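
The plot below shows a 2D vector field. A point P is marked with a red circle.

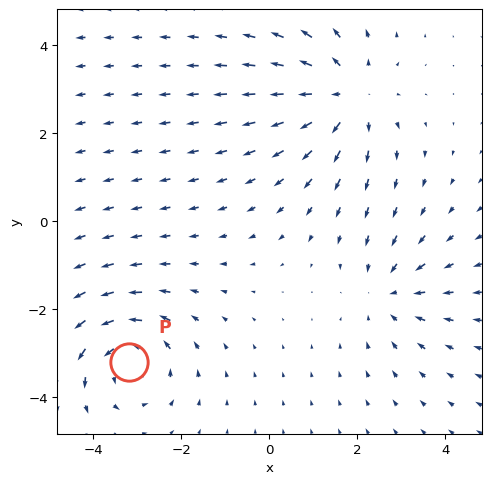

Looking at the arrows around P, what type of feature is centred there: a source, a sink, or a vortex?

vortex

At P (-3.2, -3.2) the arrows circulate counterclockwise. Divergence ≈0, curl about +5 — near-zero divergence with nonzero curl is a vortex.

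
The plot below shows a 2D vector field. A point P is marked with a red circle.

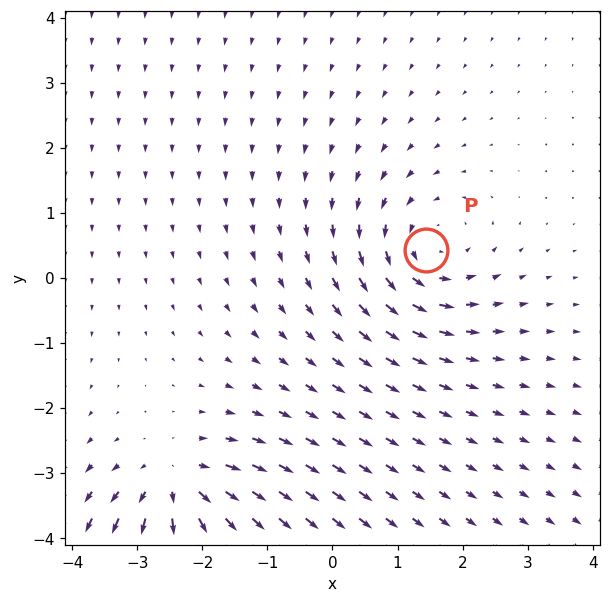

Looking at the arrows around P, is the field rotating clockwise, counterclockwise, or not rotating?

counterclockwise

Near P at (1.4, 0.4) the arrows circulate counterclockwise. The curl (z-component) there is about +4; positive curl means counterclockwise rotation.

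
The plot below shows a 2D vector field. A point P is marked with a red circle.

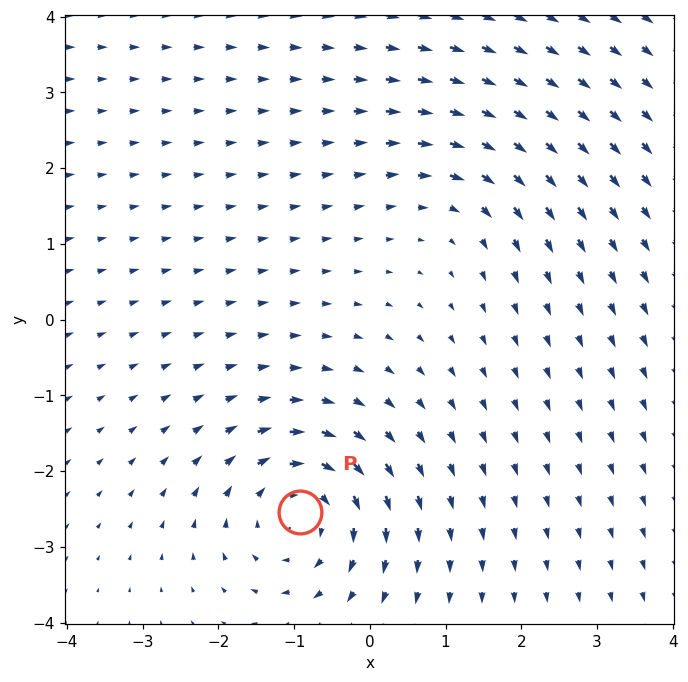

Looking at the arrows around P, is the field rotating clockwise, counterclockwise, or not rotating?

Near P at (-0.9, -2.5) the arrows circulate clockwise. The curl (z-component) there is about -5; negative curl means clockwise rotation.

clockwise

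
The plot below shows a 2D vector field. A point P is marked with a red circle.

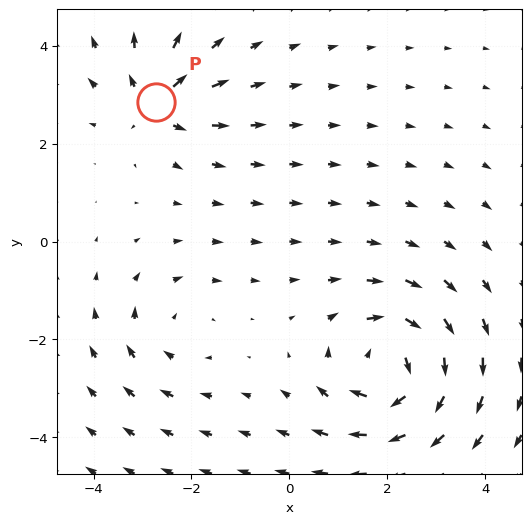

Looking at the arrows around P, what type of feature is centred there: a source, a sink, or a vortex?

source

At P (-2.7, 2.9) the arrows spread outward. Divergence about +4, curl ≈0 — positive divergence with near-zero curl is a source.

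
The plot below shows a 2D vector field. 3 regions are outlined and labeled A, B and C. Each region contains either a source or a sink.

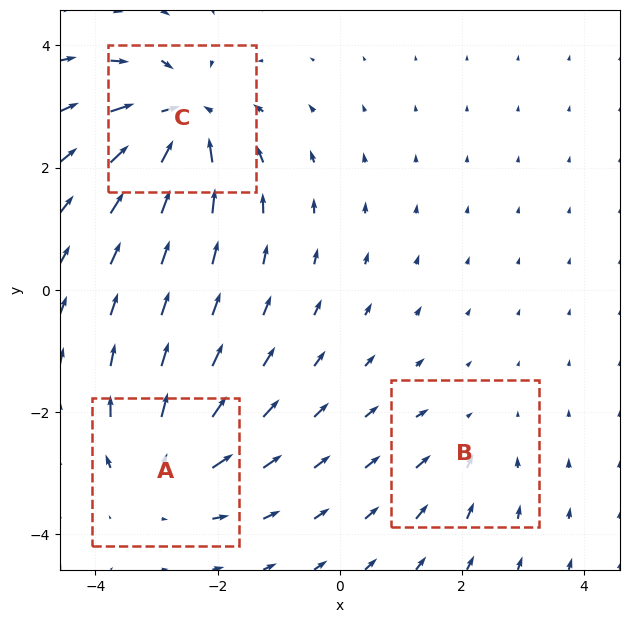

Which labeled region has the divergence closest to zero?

B

Divergence at each region's feature centre — A: about +4, B: about -2, C: about -6. Region B is closest to zero.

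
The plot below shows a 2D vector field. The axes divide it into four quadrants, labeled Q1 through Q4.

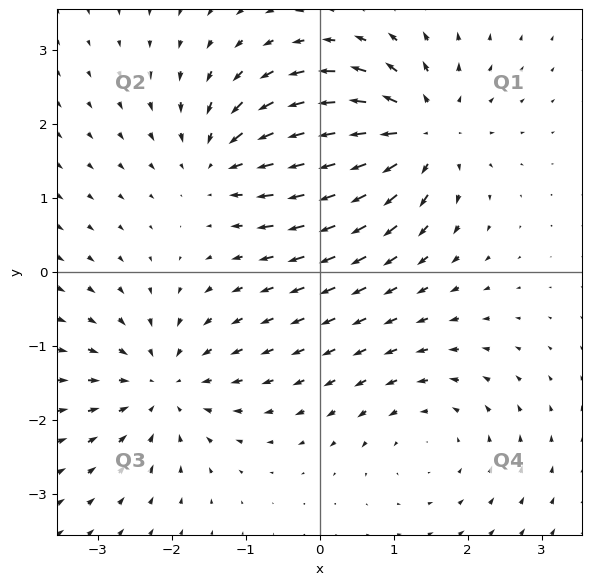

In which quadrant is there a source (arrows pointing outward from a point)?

Q1

The source sits at approximately (1.3, 1.9), which lies in quadrant Q1. The divergence there is about +6, positive as expected for a source.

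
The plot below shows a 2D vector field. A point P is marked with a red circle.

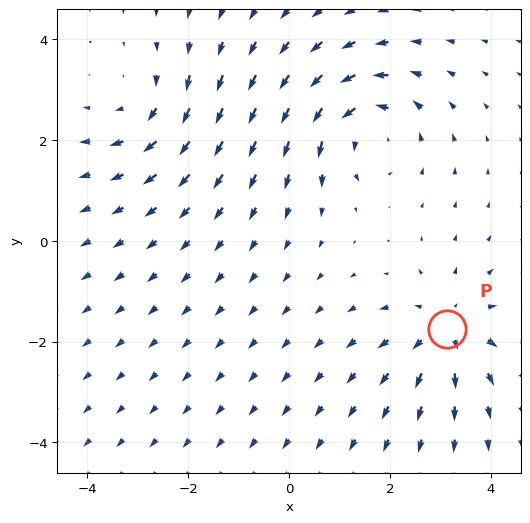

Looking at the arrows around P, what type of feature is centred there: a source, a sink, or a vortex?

At P (3.1, -1.7) the arrows spread outward. Divergence about +4, curl ≈0 — positive divergence with near-zero curl is a source.

source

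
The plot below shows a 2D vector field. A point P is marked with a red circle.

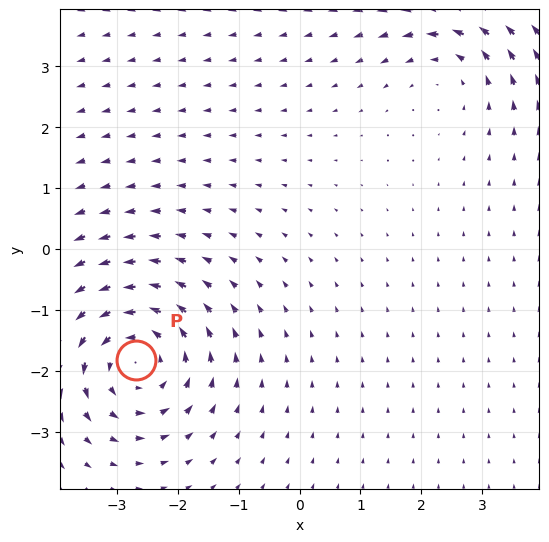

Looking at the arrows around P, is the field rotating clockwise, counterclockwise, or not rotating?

counterclockwise

Near P at (-2.7, -1.8) the arrows circulate counterclockwise. The curl (z-component) there is about +5; positive curl means counterclockwise rotation.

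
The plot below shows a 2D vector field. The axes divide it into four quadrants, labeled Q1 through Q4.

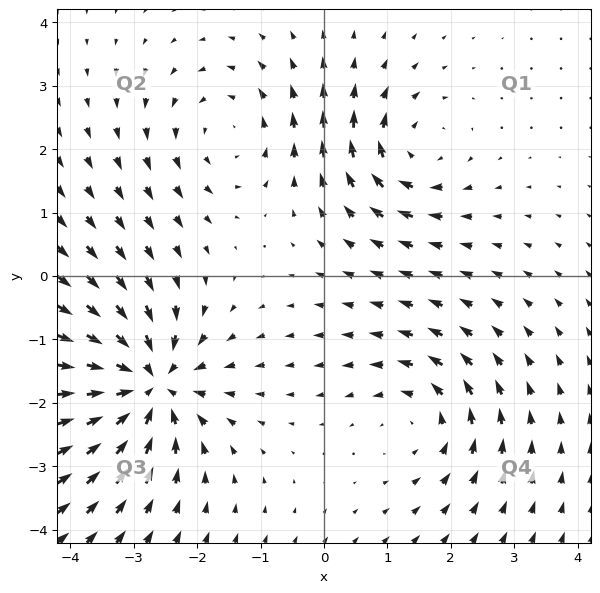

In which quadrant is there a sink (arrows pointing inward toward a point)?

The sink sits at approximately (-2.8, -1.7), which lies in quadrant Q3. The divergence there is about -6, negative as expected for a sink.

Q3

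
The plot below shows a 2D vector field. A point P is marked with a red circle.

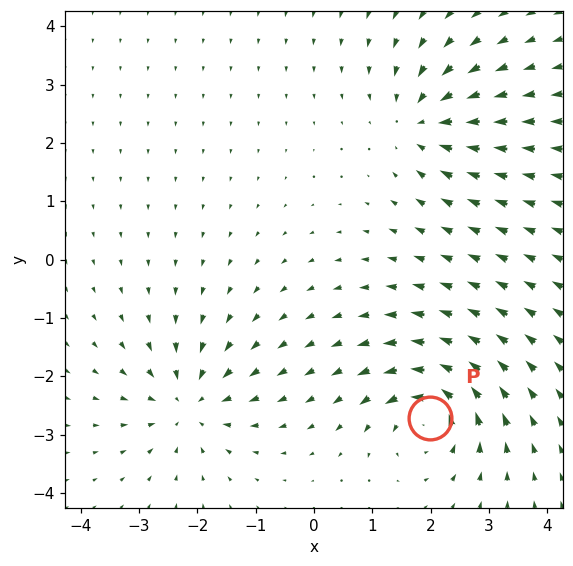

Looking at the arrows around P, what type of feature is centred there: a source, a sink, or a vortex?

vortex

At P (2.0, -2.7) the arrows circulate counterclockwise. Divergence ≈0, curl about +5 — near-zero divergence with nonzero curl is a vortex.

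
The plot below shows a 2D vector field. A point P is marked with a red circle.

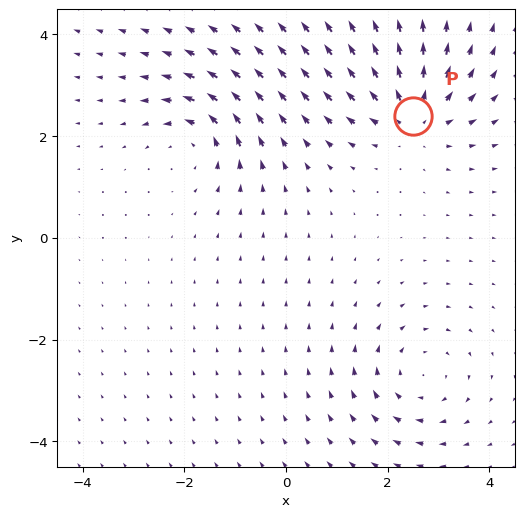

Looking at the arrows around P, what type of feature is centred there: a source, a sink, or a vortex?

At P (2.5, 2.4) the arrows spread outward. Divergence about +5, curl ≈0 — positive divergence with near-zero curl is a source.

source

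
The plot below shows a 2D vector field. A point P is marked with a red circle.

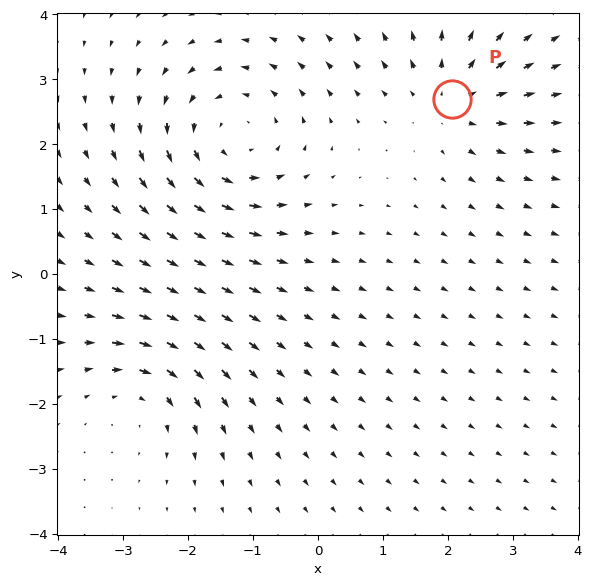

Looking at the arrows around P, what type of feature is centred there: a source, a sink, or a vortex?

At P (2.1, 2.7) the arrows spread outward. Divergence about +3, curl ≈0 — positive divergence with near-zero curl is a source.

source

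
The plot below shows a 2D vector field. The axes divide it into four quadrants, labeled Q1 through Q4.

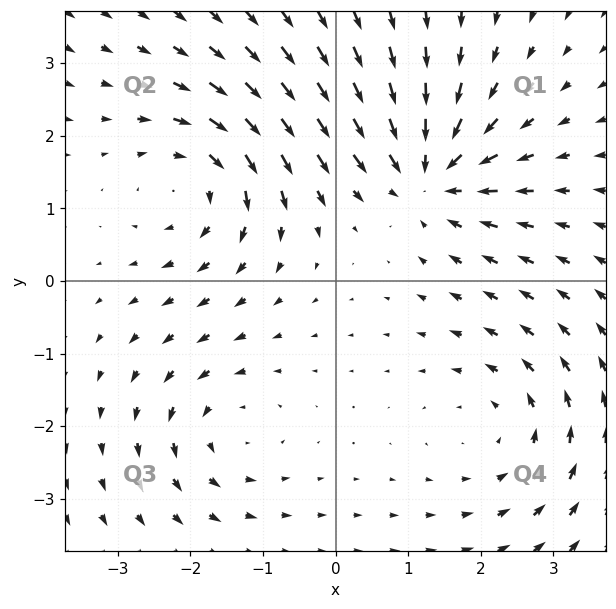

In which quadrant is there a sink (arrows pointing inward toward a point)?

The sink sits at approximately (1.3, 1.5), which lies in quadrant Q1. The divergence there is about -6, negative as expected for a sink.

Q1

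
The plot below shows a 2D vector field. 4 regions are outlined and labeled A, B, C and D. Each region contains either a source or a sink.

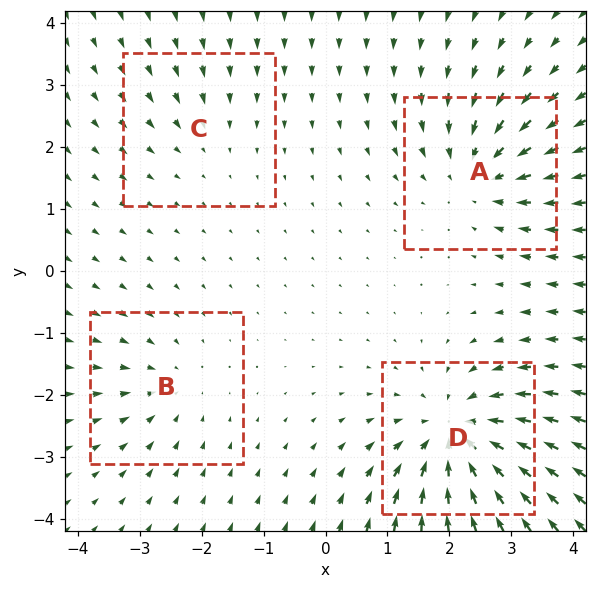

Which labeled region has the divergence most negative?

Divergence at each region's feature centre — A: about -5, B: about -3, C: about -2, D: about -7. Region D is most negative.

D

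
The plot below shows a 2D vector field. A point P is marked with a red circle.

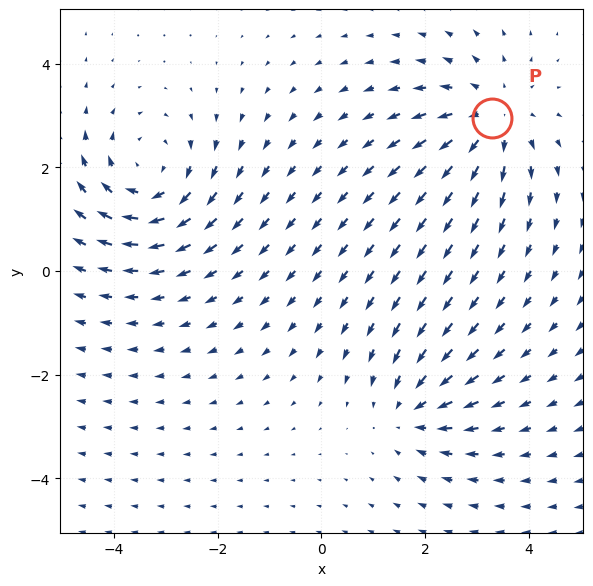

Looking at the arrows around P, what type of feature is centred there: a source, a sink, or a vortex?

At P (3.3, 2.9) the arrows spread outward. Divergence about +4, curl ≈0 — positive divergence with near-zero curl is a source.

source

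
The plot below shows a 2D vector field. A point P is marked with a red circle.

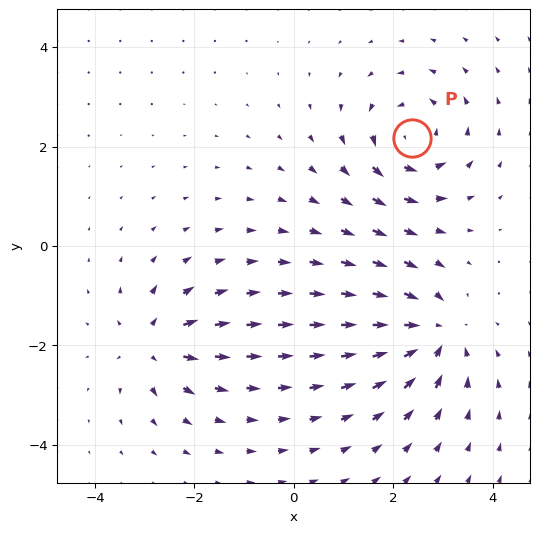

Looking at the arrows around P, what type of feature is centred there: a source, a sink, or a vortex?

vortex

At P (2.4, 2.2) the arrows circulate counterclockwise. Divergence ≈0, curl about +5 — near-zero divergence with nonzero curl is a vortex.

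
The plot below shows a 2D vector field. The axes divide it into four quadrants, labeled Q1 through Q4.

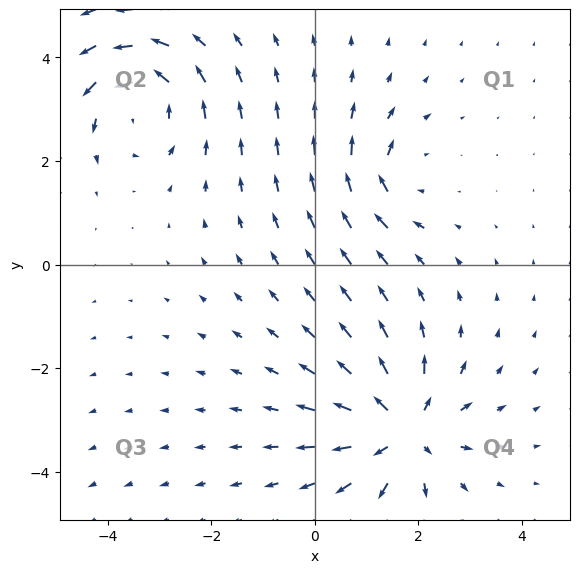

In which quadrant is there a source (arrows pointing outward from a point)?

Q4

The source sits at approximately (1.7, -3.2), which lies in quadrant Q4. The divergence there is about +6, positive as expected for a source.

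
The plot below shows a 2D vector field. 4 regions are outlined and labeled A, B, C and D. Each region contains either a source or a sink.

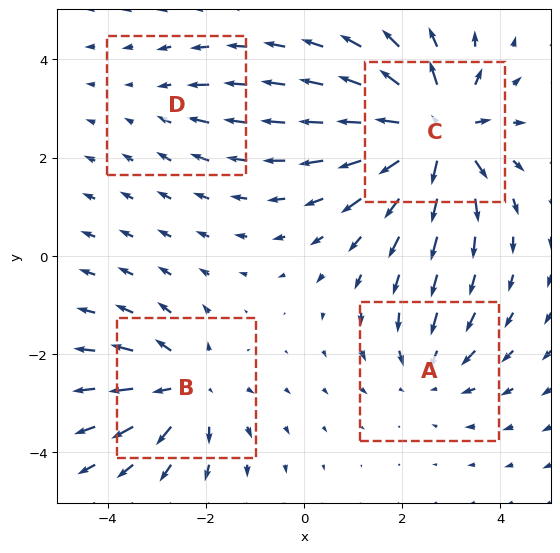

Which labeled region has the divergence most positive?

Divergence at each region's feature centre — A: about -4, B: about +5, C: about +8, D: about -2. Region C is most positive.

C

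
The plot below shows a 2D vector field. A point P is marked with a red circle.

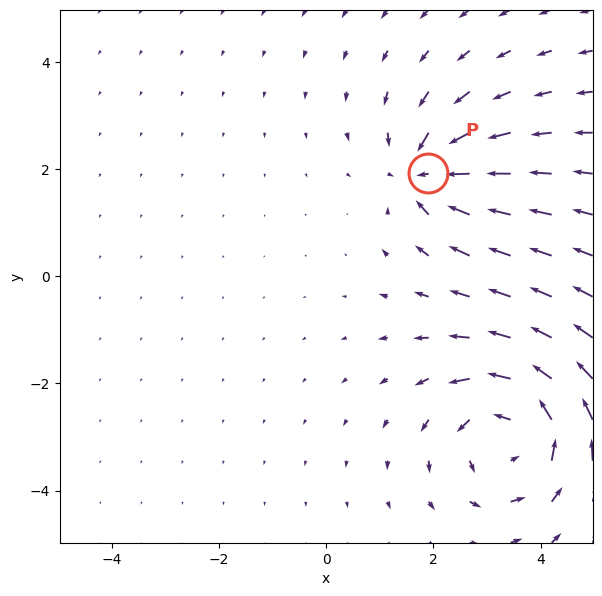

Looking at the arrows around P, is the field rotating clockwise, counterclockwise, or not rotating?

Near P at (1.9, 1.9) the arrows show no circulation. The curl there is ≈0.

not rotating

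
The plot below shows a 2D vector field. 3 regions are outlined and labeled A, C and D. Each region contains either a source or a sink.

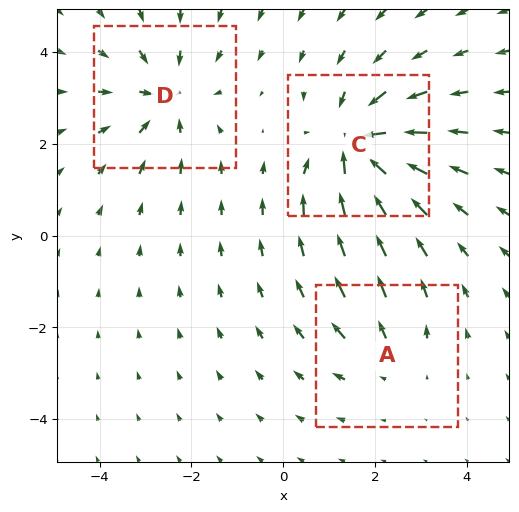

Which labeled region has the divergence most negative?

C

Divergence at each region's feature centre — A: about +2, C: about -5, D: about -3. Region C is most negative.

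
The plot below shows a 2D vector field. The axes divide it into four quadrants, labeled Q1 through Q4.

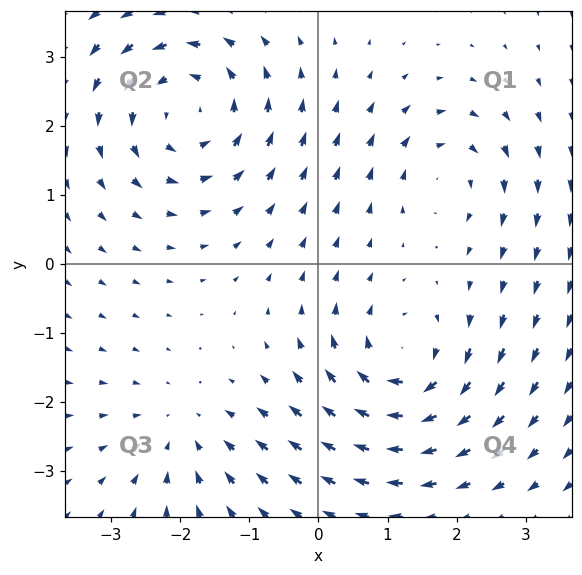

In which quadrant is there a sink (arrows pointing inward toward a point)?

Q3

The sink sits at approximately (-2.0, -2.4), which lies in quadrant Q3. The divergence there is about -3, negative as expected for a sink.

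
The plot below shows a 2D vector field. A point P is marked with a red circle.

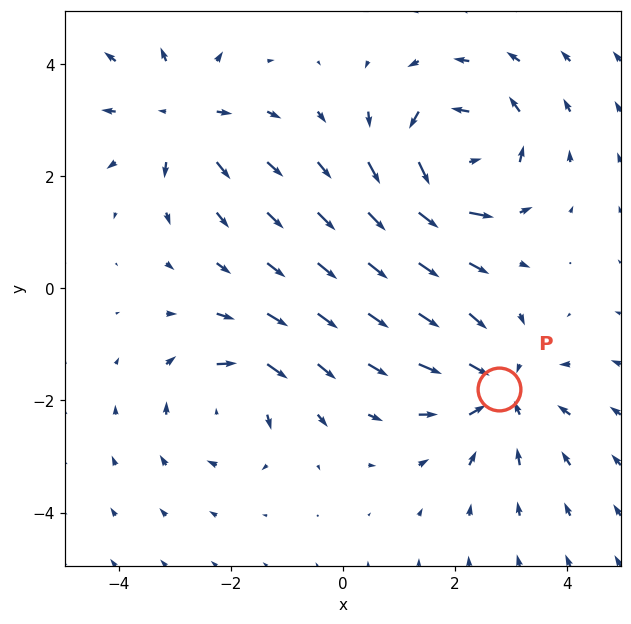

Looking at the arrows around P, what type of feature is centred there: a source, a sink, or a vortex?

sink

At P (2.8, -1.8) the arrows converge inward. Divergence about -4, curl ≈0 — negative divergence with near-zero curl is a sink.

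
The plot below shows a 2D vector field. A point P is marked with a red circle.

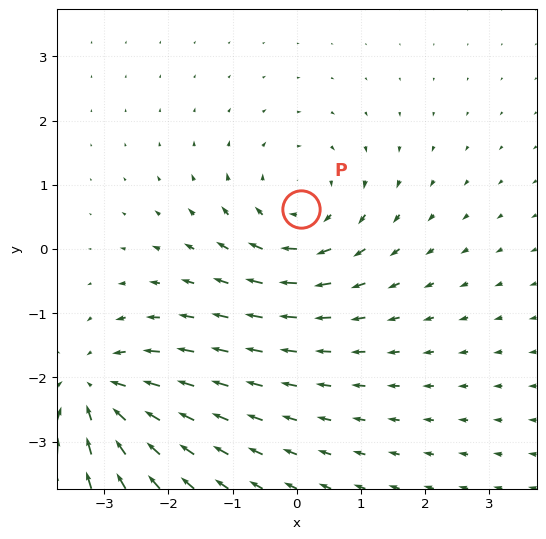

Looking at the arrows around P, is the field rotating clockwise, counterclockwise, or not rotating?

Near P at (0.1, 0.6) the arrows circulate clockwise. The curl (z-component) there is about -4; negative curl means clockwise rotation.

clockwise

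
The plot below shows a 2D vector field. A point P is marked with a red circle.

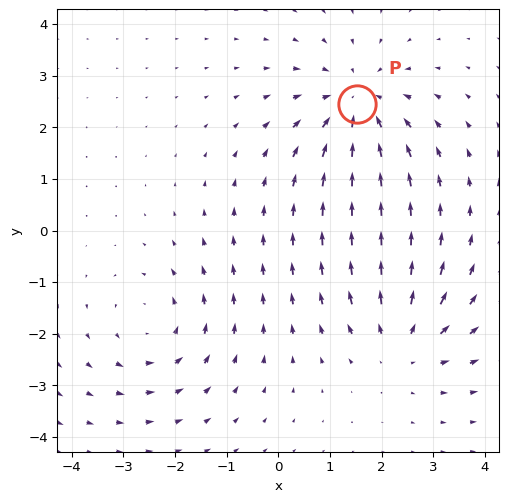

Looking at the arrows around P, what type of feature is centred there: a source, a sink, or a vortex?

sink

At P (1.5, 2.4) the arrows converge inward. Divergence about -3, curl ≈0 — negative divergence with near-zero curl is a sink.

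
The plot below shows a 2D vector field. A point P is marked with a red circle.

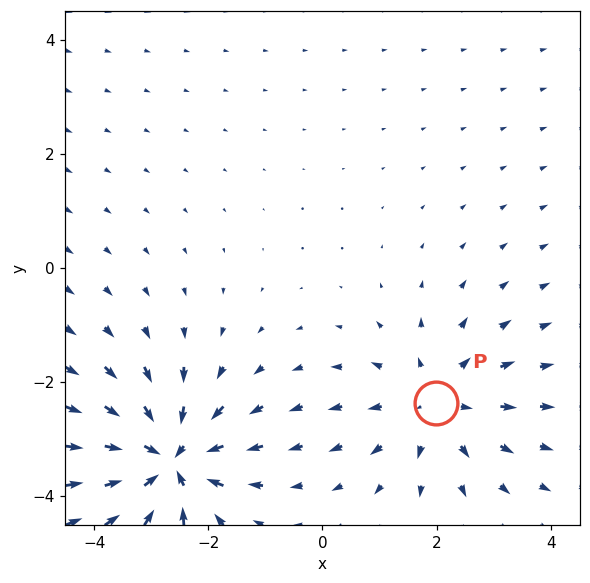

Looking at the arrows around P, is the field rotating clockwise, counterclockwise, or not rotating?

Near P at (2.0, -2.4) the arrows show no circulation. The curl there is ≈0.

not rotating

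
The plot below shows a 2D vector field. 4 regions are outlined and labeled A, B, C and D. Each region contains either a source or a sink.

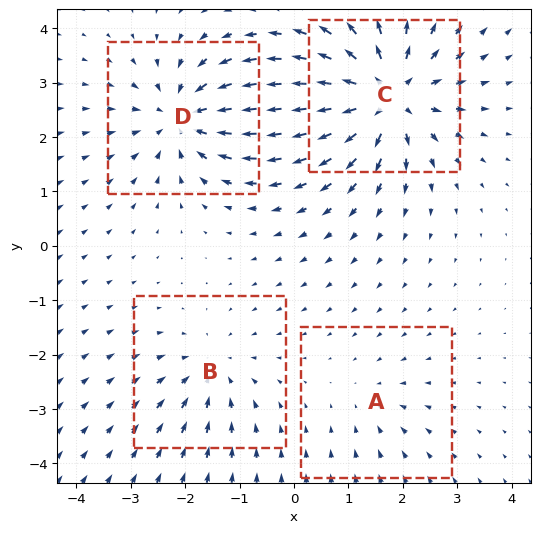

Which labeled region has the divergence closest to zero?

A

Divergence at each region's feature centre — A: about -2, B: about -4, C: about +7, D: about -6. Region A is closest to zero.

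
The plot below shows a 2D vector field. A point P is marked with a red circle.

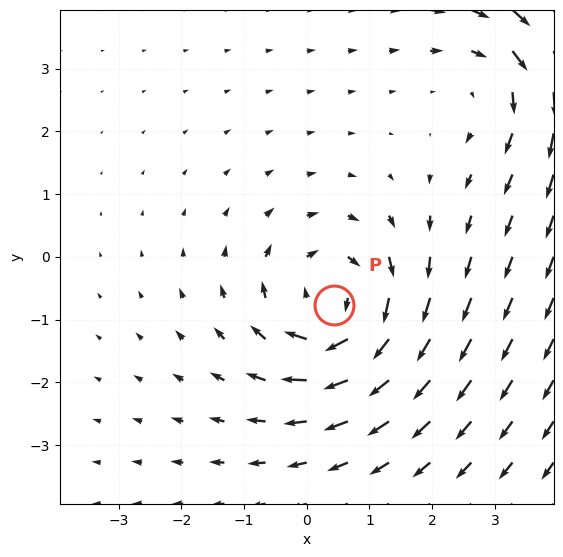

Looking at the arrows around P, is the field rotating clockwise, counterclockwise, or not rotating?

clockwise

Near P at (0.4, -0.8) the arrows circulate clockwise. The curl (z-component) there is about -5; negative curl means clockwise rotation.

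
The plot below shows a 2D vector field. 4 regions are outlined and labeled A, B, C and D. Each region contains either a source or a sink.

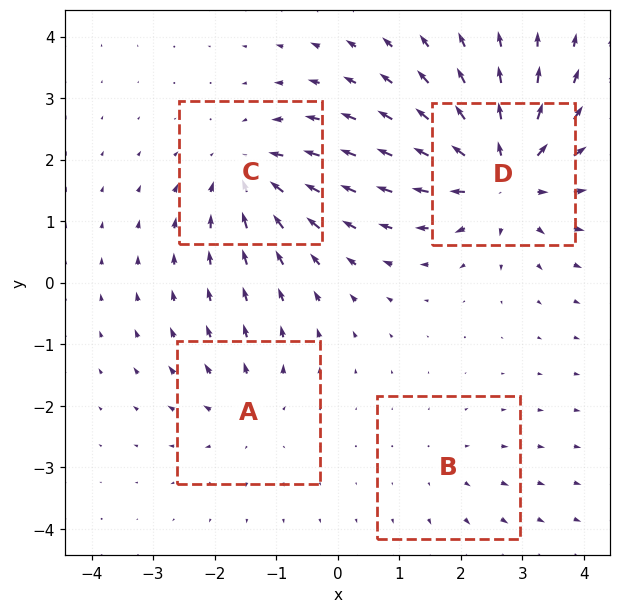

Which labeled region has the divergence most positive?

Divergence at each region's feature centre — A: about +3, B: about +2, C: about -5, D: about +7. Region D is most positive.

D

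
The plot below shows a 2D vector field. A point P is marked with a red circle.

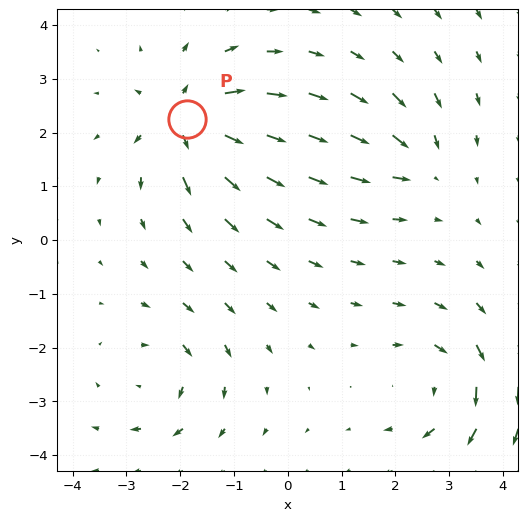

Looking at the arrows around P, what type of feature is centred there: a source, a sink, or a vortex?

source

At P (-1.9, 2.3) the arrows spread outward. Divergence about +7, curl ≈0 — positive divergence with near-zero curl is a source.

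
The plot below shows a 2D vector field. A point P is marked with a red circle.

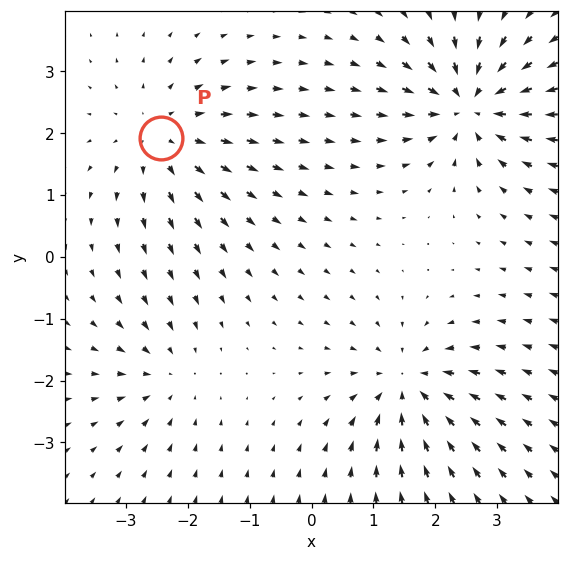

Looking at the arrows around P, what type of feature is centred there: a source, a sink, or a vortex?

source

At P (-2.4, 1.9) the arrows spread outward. Divergence about +4, curl ≈0 — positive divergence with near-zero curl is a source.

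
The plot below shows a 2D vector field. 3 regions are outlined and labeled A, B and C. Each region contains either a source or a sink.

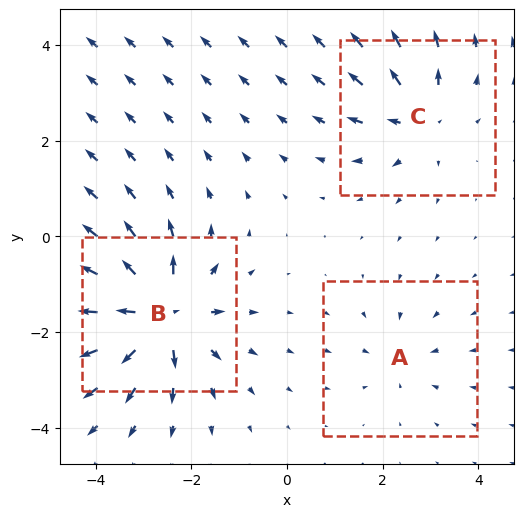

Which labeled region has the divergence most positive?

B

Divergence at each region's feature centre — A: about -2, B: about +7, C: about +4. Region B is most positive.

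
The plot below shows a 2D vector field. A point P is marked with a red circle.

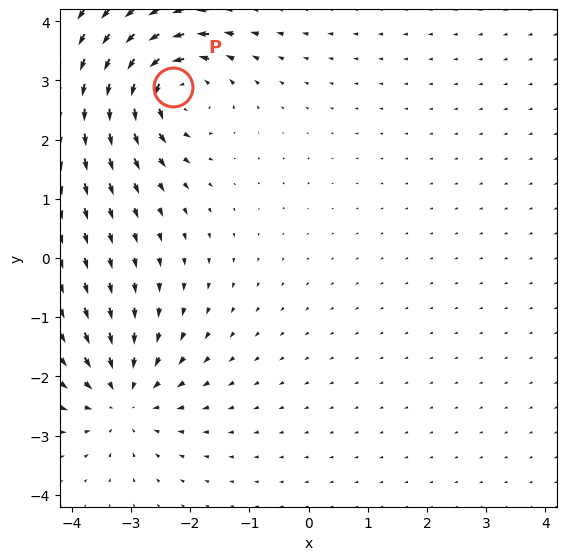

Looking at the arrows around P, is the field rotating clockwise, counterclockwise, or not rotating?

counterclockwise

Near P at (-2.3, 2.9) the arrows circulate counterclockwise. The curl (z-component) there is about +6; positive curl means counterclockwise rotation.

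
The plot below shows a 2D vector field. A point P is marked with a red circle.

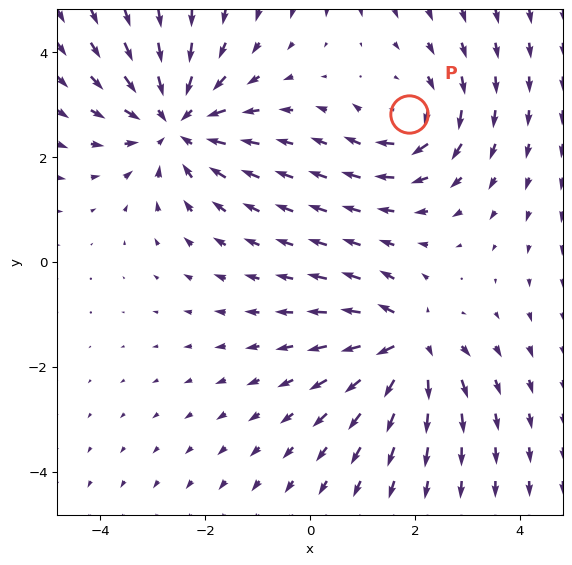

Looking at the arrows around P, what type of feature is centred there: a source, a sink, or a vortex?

At P (1.9, 2.8) the arrows circulate clockwise. Divergence ≈0, curl about -3 — near-zero divergence with nonzero curl is a vortex.

vortex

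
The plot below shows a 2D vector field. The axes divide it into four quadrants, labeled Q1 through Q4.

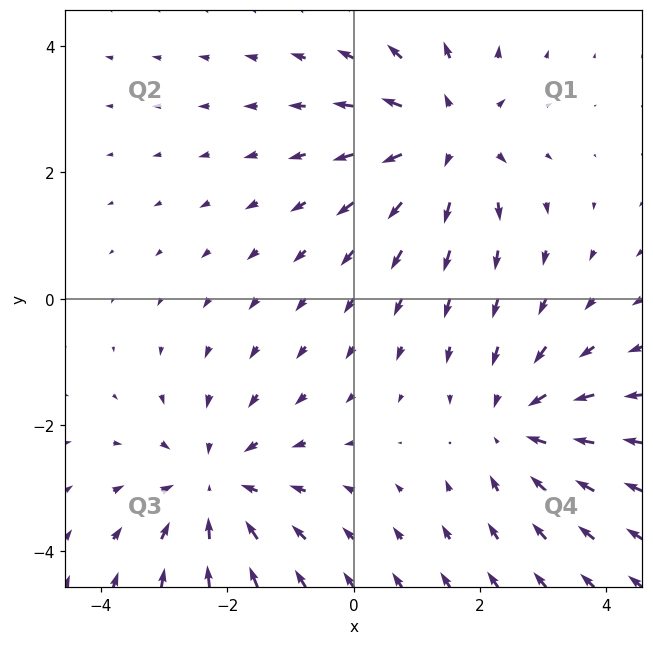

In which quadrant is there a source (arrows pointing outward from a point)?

The source sits at approximately (1.5, 2.5), which lies in quadrant Q1. The divergence there is about +5, positive as expected for a source.

Q1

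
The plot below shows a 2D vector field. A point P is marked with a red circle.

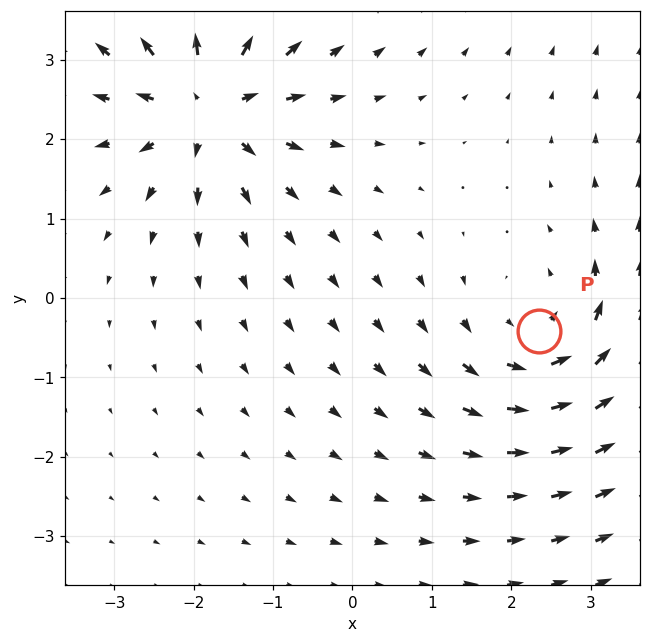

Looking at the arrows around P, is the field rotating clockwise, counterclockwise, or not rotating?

counterclockwise

Near P at (2.3, -0.4) the arrows circulate counterclockwise. The curl (z-component) there is about +4; positive curl means counterclockwise rotation.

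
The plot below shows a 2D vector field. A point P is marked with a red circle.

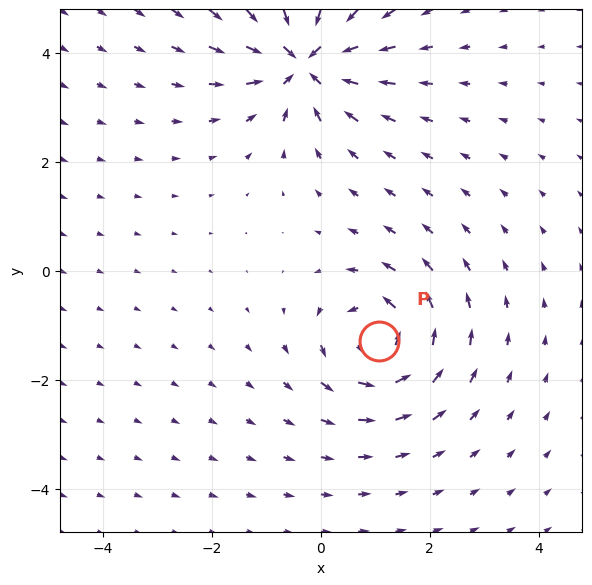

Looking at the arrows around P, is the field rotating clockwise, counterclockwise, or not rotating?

Near P at (1.1, -1.3) the arrows circulate counterclockwise. The curl (z-component) there is about +4; positive curl means counterclockwise rotation.

counterclockwise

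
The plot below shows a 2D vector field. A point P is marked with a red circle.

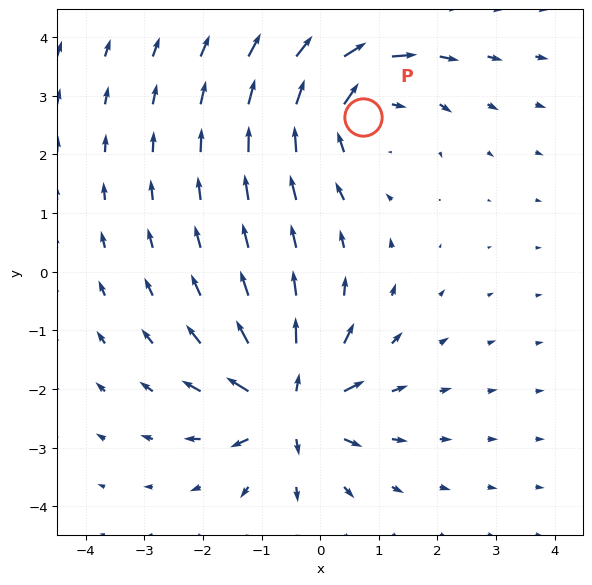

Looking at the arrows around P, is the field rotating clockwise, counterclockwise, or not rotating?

Near P at (0.7, 2.6) the arrows circulate clockwise. The curl (z-component) there is about -3; negative curl means clockwise rotation.

clockwise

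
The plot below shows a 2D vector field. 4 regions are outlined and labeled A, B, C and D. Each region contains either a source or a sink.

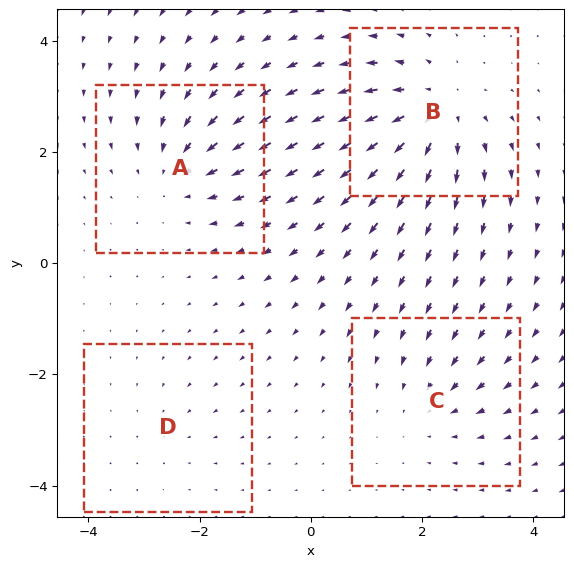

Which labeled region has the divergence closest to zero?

D

Divergence at each region's feature centre — A: about -4, B: about +6, C: about -3, D: about -2. Region D is closest to zero.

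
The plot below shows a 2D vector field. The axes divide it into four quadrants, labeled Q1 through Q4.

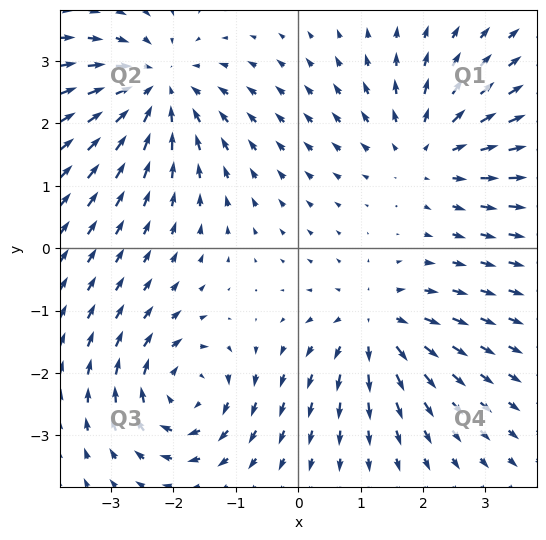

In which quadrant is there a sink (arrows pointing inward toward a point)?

Q2

The sink sits at approximately (-2.3, 2.6), which lies in quadrant Q2. The divergence there is about -5, negative as expected for a sink.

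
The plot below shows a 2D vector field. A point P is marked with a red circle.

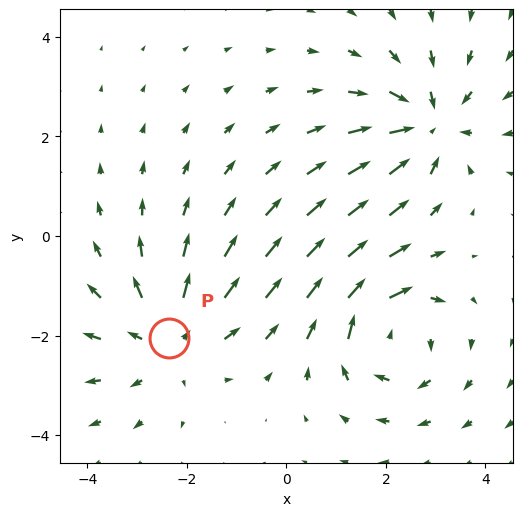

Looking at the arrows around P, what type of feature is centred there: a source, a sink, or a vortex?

source

At P (-2.4, -2.1) the arrows spread outward. Divergence about +4, curl ≈0 — positive divergence with near-zero curl is a source.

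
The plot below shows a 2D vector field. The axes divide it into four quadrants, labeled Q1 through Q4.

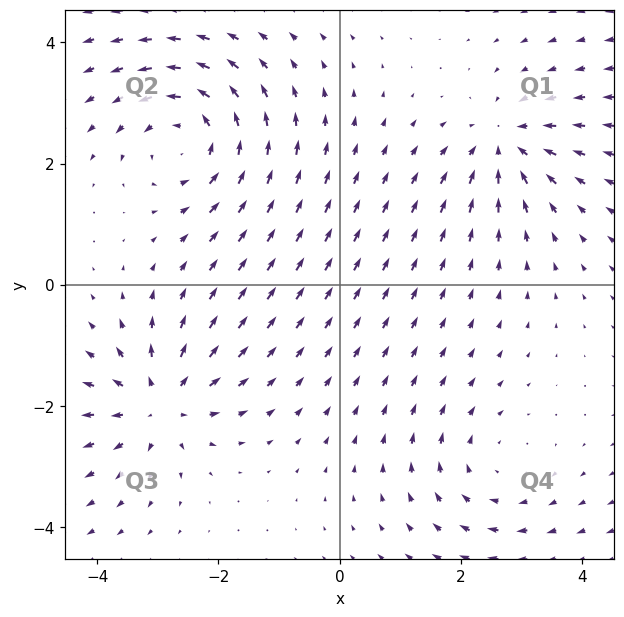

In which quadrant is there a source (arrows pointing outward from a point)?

Q3

The source sits at approximately (-3.0, -2.0), which lies in quadrant Q3. The divergence there is about +4, positive as expected for a source.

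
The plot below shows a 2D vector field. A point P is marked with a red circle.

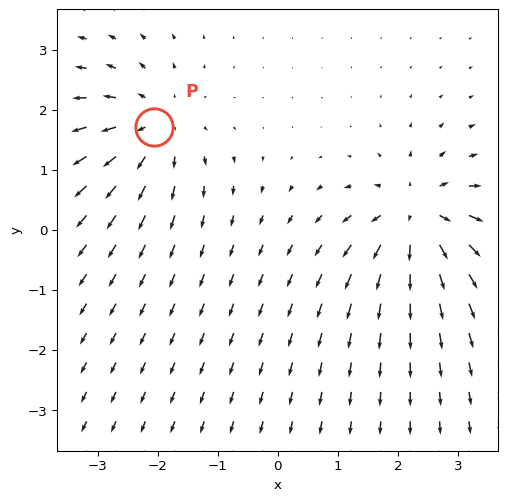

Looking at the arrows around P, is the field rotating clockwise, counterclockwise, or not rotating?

Near P at (-2.1, 1.7) the arrows show no circulation. The curl there is ≈0.

not rotating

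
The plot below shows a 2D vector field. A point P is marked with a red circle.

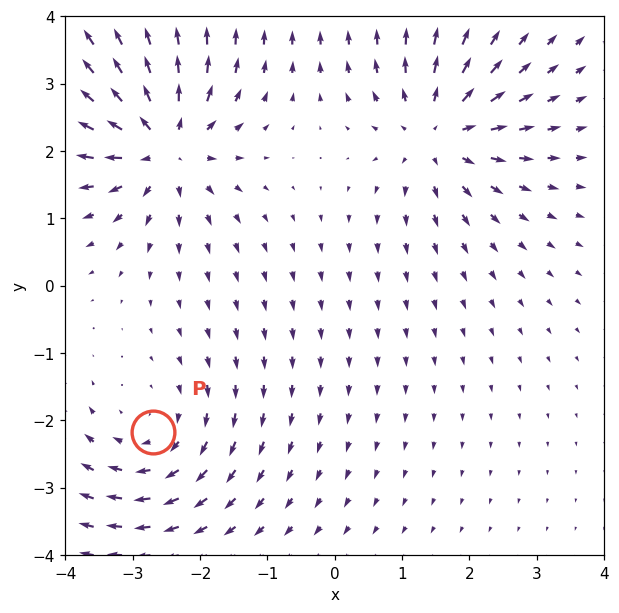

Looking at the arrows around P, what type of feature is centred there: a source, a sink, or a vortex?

vortex

At P (-2.7, -2.2) the arrows circulate clockwise. Divergence ≈0, curl about -3 — near-zero divergence with nonzero curl is a vortex.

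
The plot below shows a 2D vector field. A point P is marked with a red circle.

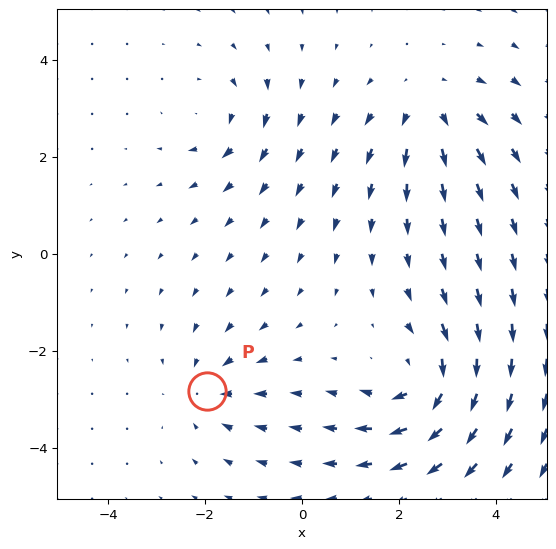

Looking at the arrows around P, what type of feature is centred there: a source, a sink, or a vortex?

At P (-2.0, -2.8) the arrows converge inward. Divergence about -3, curl ≈0 — negative divergence with near-zero curl is a sink.

sink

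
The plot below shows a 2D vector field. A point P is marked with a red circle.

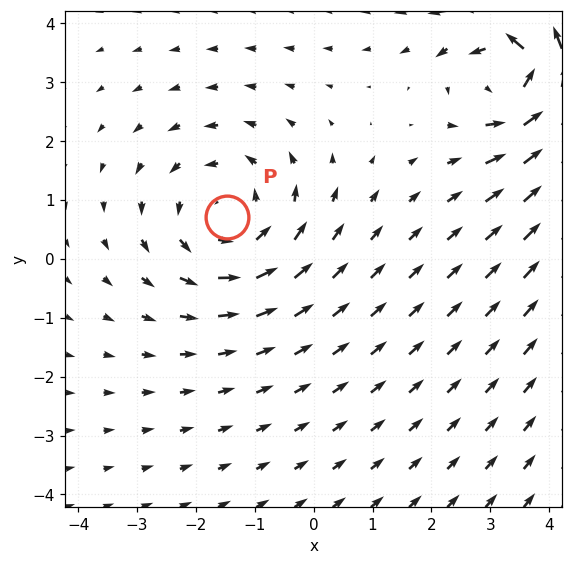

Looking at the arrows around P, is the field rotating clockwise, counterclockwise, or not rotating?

counterclockwise

Near P at (-1.5, 0.7) the arrows circulate counterclockwise. The curl (z-component) there is about +3; positive curl means counterclockwise rotation.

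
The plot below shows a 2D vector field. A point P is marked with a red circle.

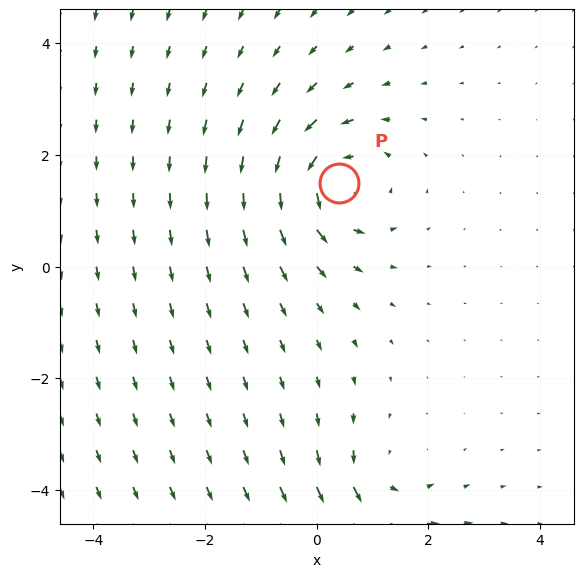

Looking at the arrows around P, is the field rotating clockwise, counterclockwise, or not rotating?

counterclockwise

Near P at (0.4, 1.5) the arrows circulate counterclockwise. The curl (z-component) there is about +5; positive curl means counterclockwise rotation.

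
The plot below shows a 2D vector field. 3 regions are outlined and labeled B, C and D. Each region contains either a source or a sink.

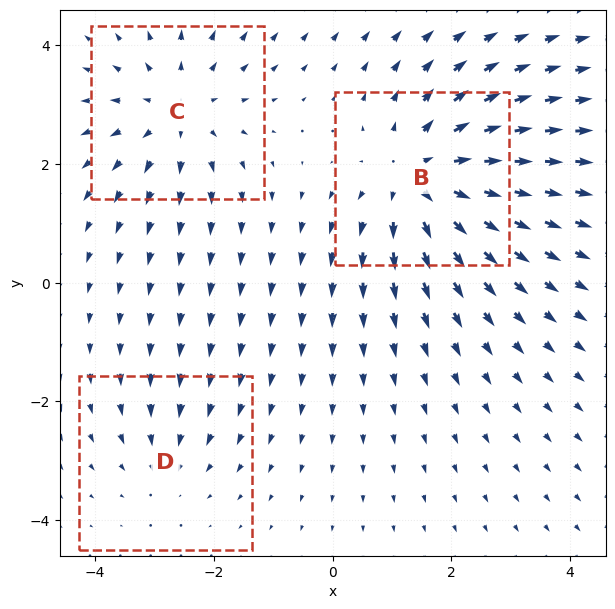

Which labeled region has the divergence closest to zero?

D

Divergence at each region's feature centre — B: about +4, C: about +3, D: about -2. Region D is closest to zero.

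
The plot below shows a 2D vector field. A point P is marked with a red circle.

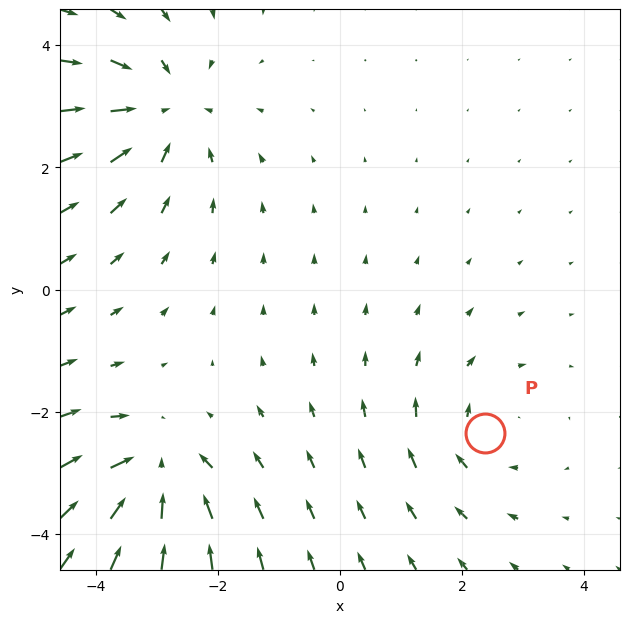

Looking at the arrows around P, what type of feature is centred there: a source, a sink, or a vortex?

At P (2.4, -2.4) the arrows circulate clockwise. Divergence ≈0, curl about -3 — near-zero divergence with nonzero curl is a vortex.

vortex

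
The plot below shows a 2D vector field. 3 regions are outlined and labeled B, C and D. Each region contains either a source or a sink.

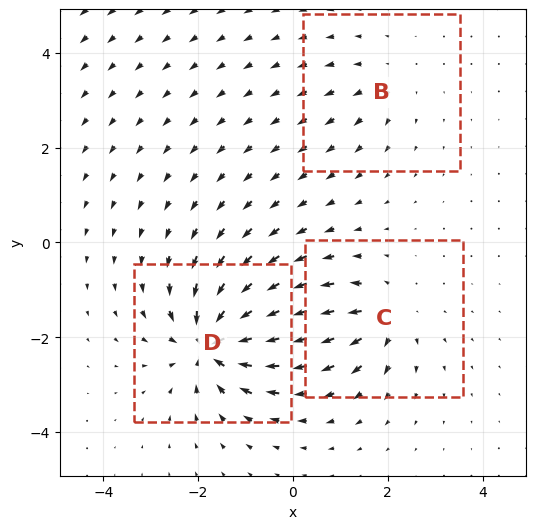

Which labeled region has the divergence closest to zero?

B

Divergence at each region's feature centre — B: about +2, C: about +4, D: about -6. Region B is closest to zero.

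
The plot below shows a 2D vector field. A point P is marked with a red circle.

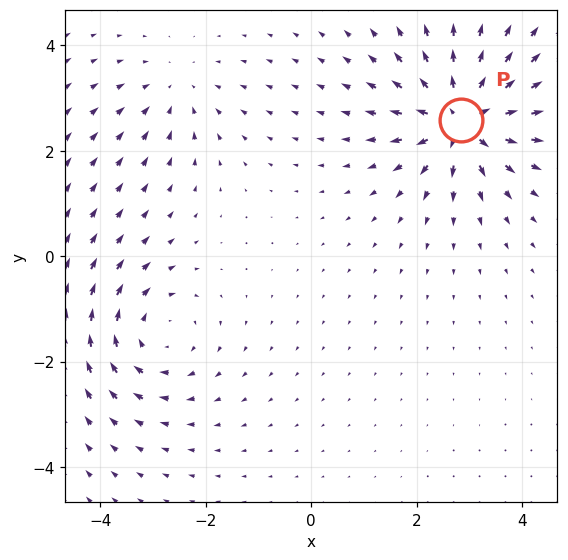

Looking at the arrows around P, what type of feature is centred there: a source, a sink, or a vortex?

At P (2.8, 2.6) the arrows spread outward. Divergence about +7, curl ≈0 — positive divergence with near-zero curl is a source.

source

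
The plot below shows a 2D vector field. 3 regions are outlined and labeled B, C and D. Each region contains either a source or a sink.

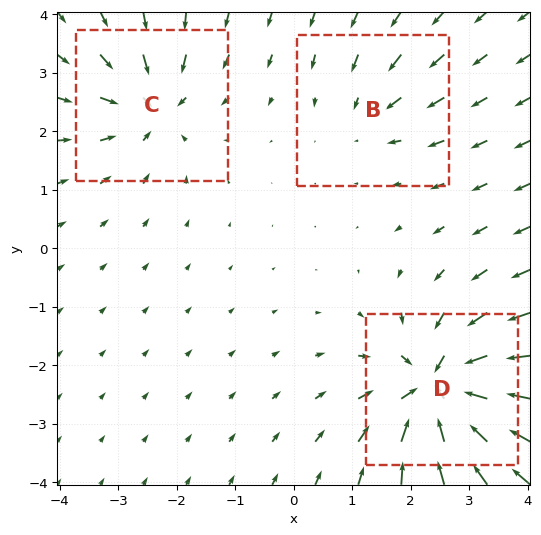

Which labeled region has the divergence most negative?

Divergence at each region's feature centre — B: about -2, C: about -4, D: about -6. Region D is most negative.

D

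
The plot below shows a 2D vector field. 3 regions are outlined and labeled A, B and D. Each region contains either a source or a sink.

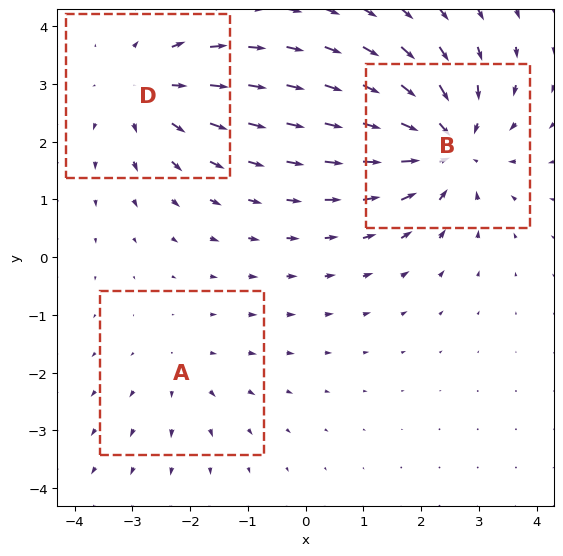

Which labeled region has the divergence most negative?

B

Divergence at each region's feature centre — A: about +2, B: about -5, D: about +3. Region B is most negative.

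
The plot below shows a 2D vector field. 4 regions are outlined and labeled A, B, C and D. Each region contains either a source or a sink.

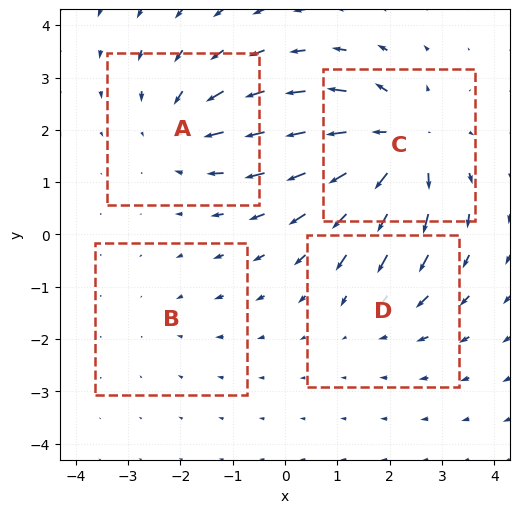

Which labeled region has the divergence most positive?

C

Divergence at each region's feature centre — A: about -4, B: about -2, C: about +7, D: about -3. Region C is most positive.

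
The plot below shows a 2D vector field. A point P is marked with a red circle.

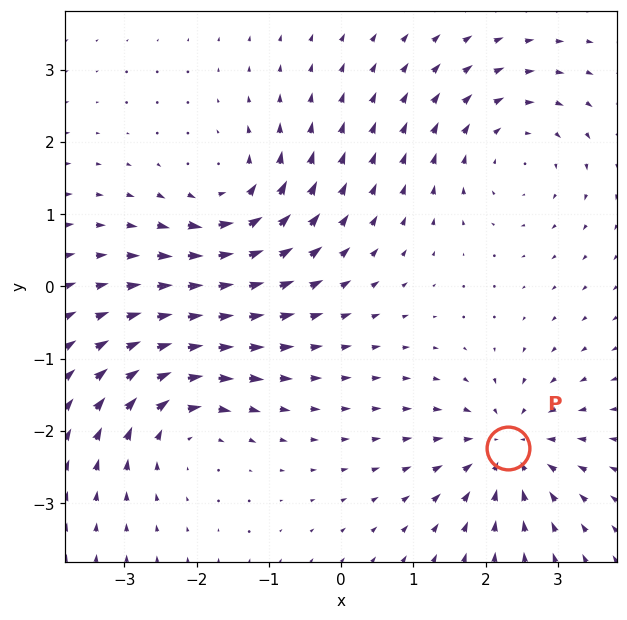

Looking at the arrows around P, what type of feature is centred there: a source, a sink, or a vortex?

sink

At P (2.3, -2.2) the arrows converge inward. Divergence about -6, curl ≈0 — negative divergence with near-zero curl is a sink.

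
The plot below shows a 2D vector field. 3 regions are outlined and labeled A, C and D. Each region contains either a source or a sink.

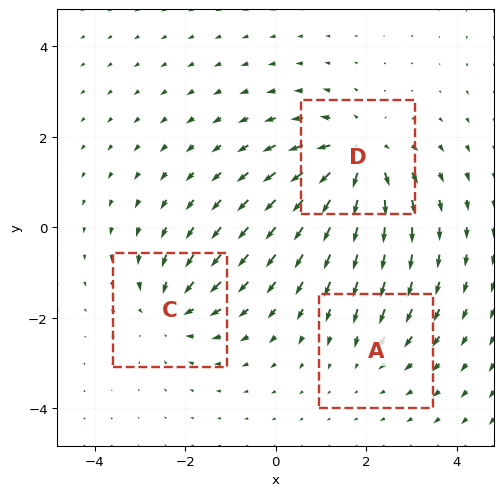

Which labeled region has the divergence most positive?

D

Divergence at each region's feature centre — A: about -2, C: about -3, D: about +5. Region D is most positive.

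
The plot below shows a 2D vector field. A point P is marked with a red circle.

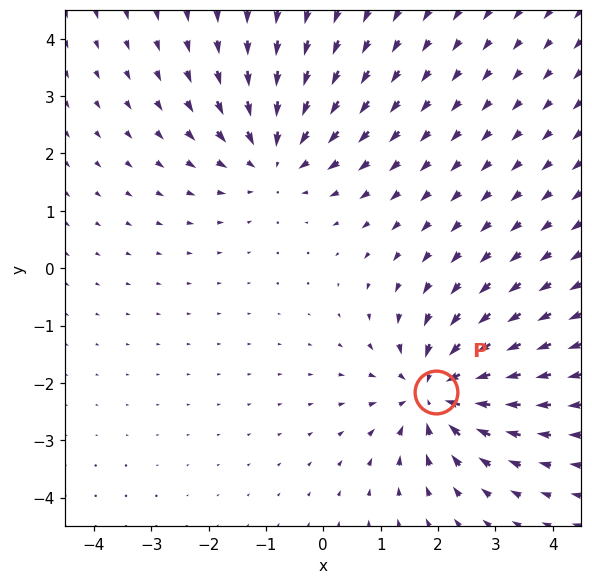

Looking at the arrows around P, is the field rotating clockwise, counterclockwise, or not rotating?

not rotating

Near P at (2.0, -2.2) the arrows show no circulation. The curl there is ≈0.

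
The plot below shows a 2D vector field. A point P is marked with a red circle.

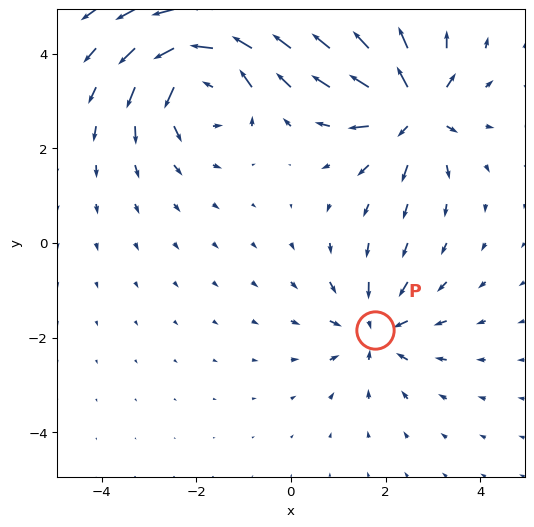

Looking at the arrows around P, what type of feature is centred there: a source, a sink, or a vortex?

At P (1.8, -1.8) the arrows converge inward. Divergence about -4, curl ≈0 — negative divergence with near-zero curl is a sink.

sink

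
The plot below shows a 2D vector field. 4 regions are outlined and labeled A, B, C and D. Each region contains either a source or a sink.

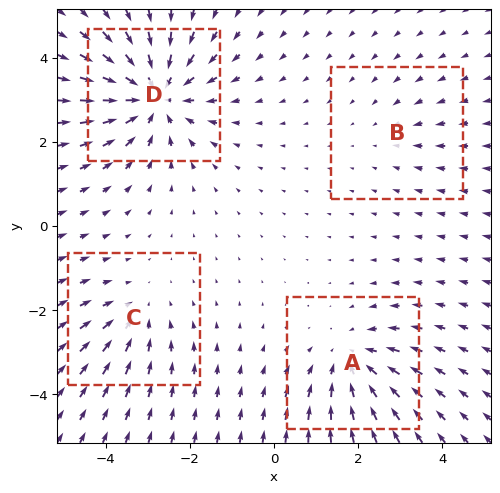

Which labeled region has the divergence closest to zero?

Divergence at each region's feature centre — A: about -4, B: about -2, C: about -3, D: about -6. Region B is closest to zero.

B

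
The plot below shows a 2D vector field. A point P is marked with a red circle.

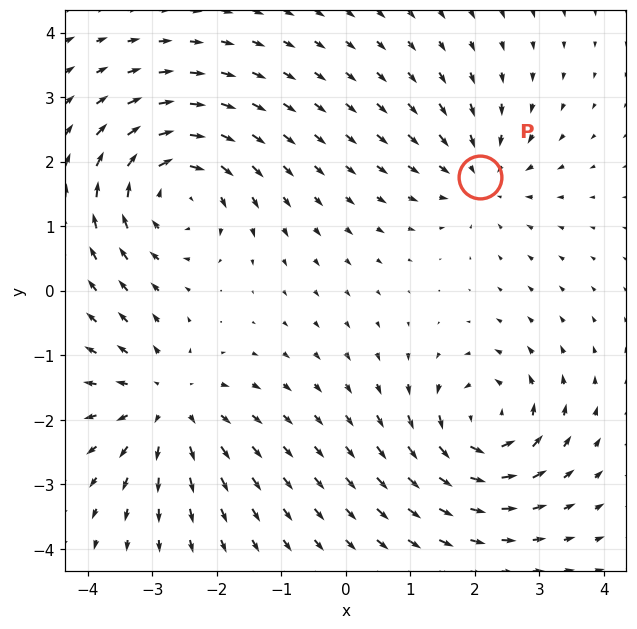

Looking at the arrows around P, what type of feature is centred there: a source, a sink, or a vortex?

sink

At P (2.1, 1.8) the arrows converge inward. Divergence about -4, curl ≈0 — negative divergence with near-zero curl is a sink.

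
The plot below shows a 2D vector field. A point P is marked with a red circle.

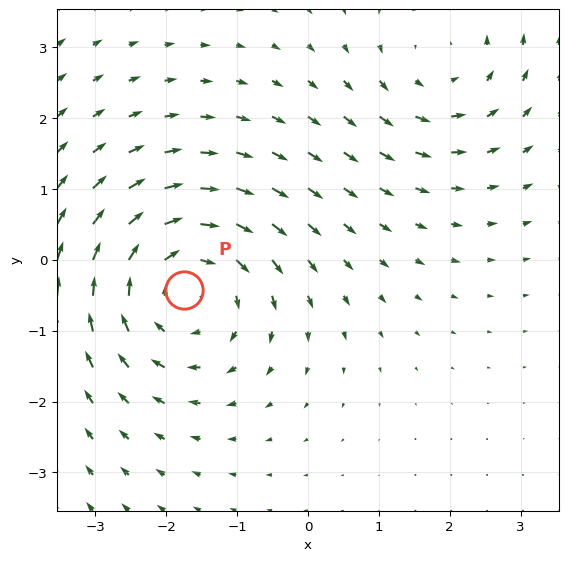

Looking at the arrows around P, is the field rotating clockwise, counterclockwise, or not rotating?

clockwise

Near P at (-1.8, -0.4) the arrows circulate clockwise. The curl (z-component) there is about -3; negative curl means clockwise rotation.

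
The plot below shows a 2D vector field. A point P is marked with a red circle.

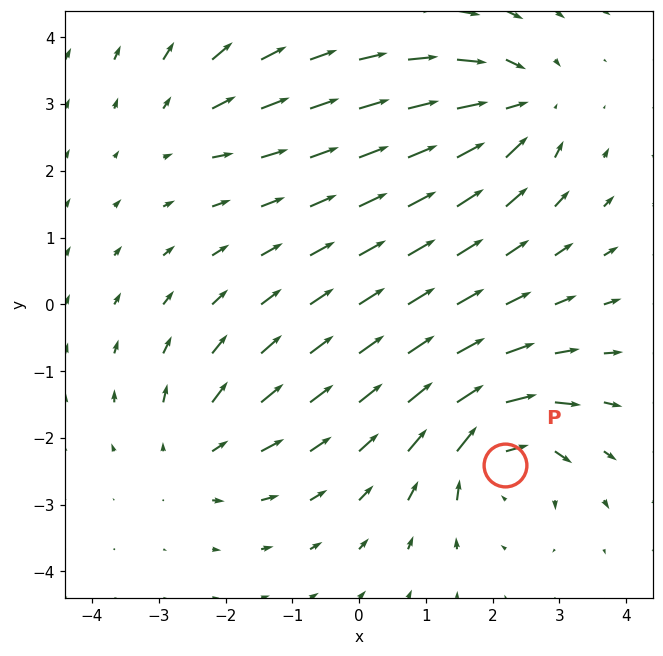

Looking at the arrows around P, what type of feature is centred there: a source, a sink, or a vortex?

vortex

At P (2.2, -2.4) the arrows circulate clockwise. Divergence ≈0, curl about -7 — near-zero divergence with nonzero curl is a vortex.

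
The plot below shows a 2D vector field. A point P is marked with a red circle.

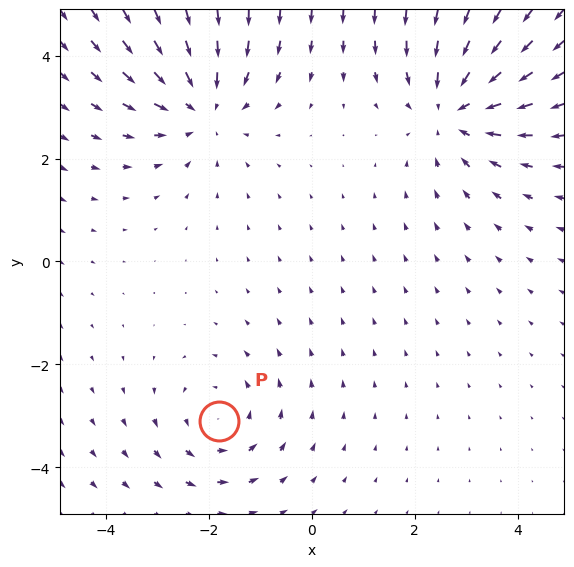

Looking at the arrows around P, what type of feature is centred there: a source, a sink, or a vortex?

At P (-1.8, -3.1) the arrows circulate counterclockwise. Divergence ≈0, curl about +3 — near-zero divergence with nonzero curl is a vortex.

vortex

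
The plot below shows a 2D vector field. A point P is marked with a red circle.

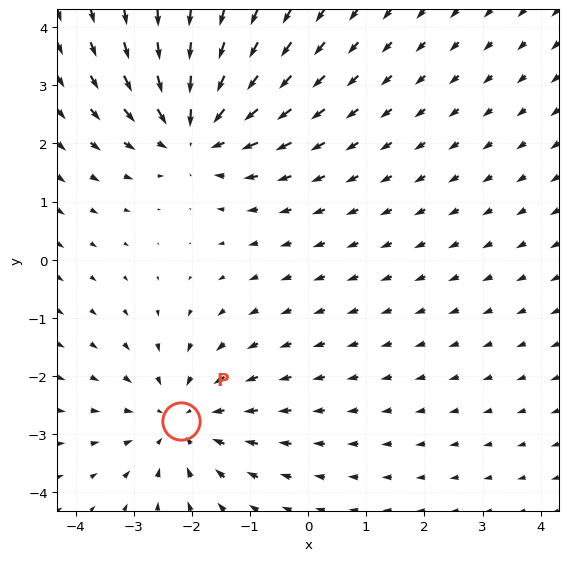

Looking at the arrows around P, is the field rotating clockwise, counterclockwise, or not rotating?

Near P at (-2.2, -2.8) the arrows show no circulation. The curl there is ≈0.

not rotating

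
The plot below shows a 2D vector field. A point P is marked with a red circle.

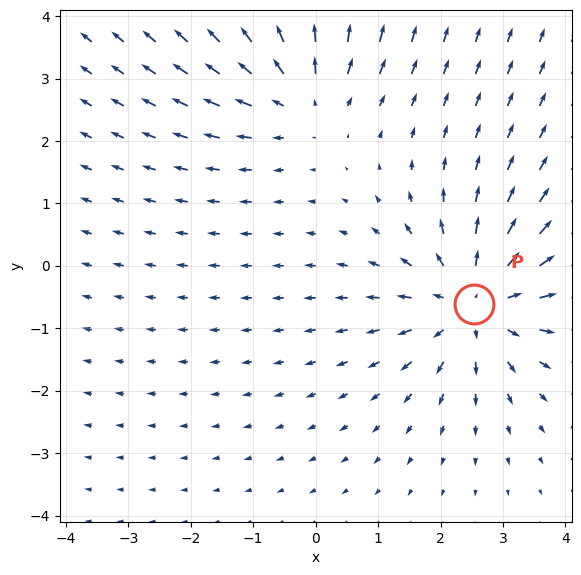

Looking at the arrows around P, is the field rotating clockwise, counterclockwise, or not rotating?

not rotating

Near P at (2.5, -0.6) the arrows show no circulation. The curl there is ≈0.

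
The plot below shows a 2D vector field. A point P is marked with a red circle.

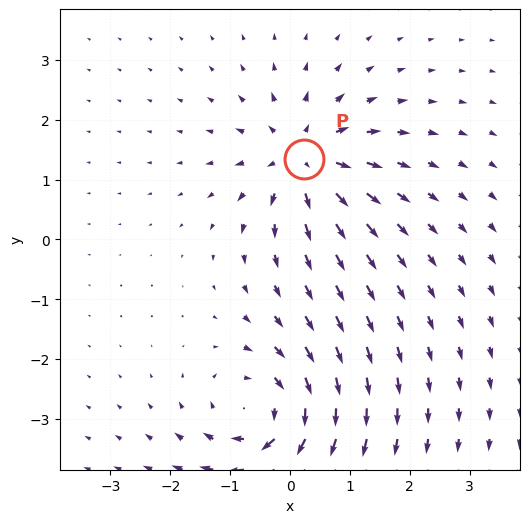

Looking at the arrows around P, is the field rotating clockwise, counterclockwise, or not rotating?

Near P at (0.2, 1.3) the arrows show no circulation. The curl there is ≈0.

not rotating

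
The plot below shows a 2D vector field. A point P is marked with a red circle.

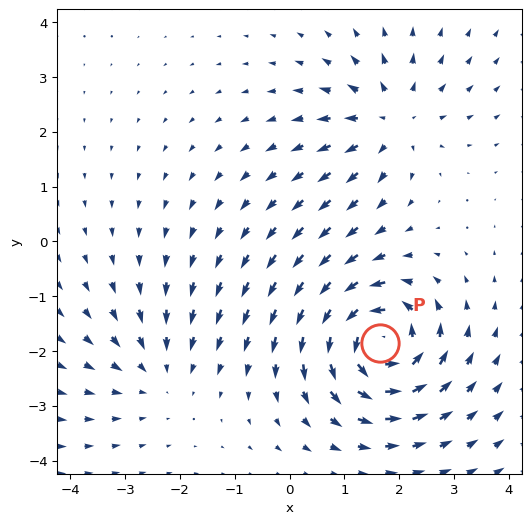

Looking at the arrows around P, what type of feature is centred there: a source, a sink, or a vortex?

At P (1.7, -1.9) the arrows circulate counterclockwise. Divergence ≈0, curl about +7 — near-zero divergence with nonzero curl is a vortex.

vortex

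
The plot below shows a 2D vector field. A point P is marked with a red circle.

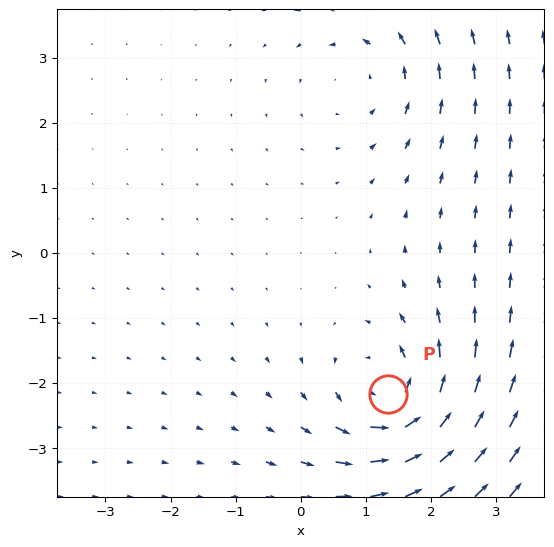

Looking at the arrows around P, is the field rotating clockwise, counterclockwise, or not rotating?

Near P at (1.3, -2.2) the arrows circulate counterclockwise. The curl (z-component) there is about +5; positive curl means counterclockwise rotation.

counterclockwise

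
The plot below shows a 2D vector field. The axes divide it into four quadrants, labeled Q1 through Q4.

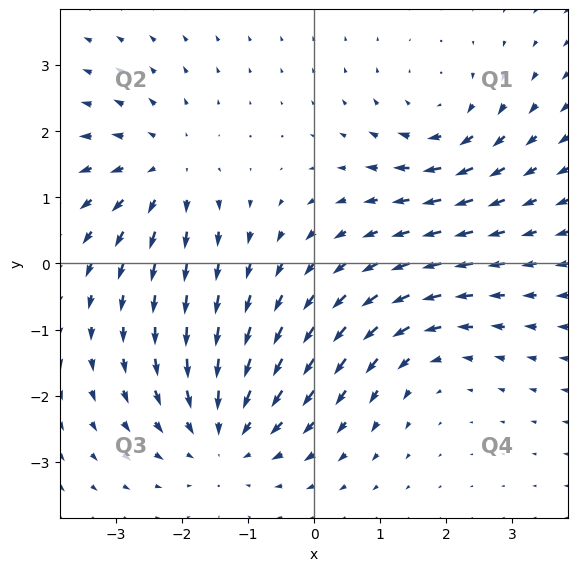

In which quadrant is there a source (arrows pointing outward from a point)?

Q2

The source sits at approximately (-2.3, 1.4), which lies in quadrant Q2. The divergence there is about +4, positive as expected for a source.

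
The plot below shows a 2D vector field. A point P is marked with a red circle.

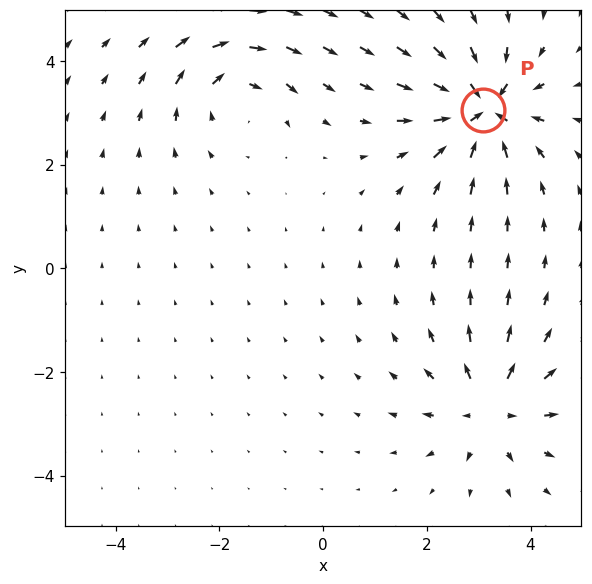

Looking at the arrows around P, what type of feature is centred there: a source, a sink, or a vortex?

sink

At P (3.1, 3.1) the arrows converge inward. Divergence about -6, curl ≈0 — negative divergence with near-zero curl is a sink.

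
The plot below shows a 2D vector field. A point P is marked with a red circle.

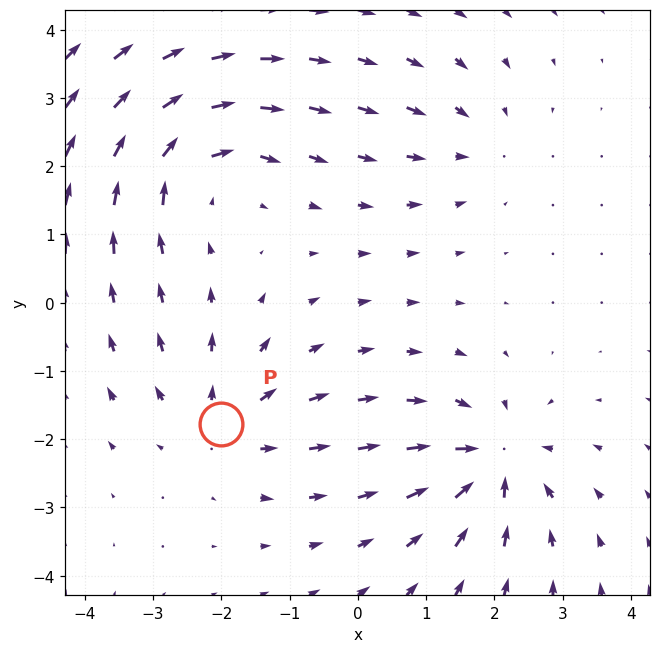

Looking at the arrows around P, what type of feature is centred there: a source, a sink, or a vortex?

source

At P (-2.0, -1.8) the arrows spread outward. Divergence about +4, curl ≈0 — positive divergence with near-zero curl is a source.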